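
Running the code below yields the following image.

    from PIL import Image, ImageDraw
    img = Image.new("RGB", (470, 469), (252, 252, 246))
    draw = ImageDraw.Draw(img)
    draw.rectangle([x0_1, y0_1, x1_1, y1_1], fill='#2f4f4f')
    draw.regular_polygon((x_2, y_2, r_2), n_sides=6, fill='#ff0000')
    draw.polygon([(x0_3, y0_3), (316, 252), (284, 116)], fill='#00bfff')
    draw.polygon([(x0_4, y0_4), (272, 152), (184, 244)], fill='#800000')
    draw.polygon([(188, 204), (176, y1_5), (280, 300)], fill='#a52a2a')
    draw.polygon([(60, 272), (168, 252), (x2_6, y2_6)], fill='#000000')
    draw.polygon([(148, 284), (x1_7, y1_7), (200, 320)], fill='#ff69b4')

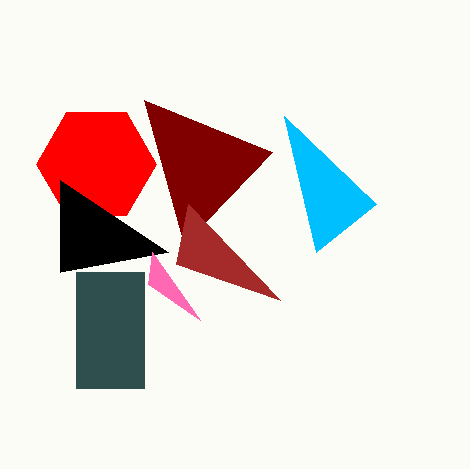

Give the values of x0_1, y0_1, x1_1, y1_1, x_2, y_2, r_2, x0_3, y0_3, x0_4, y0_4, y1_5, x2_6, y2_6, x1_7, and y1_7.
x0_1 = 76; y0_1 = 272; x1_1 = 144; y1_1 = 388; x_2 = 96; y_2 = 164; r_2 = 60; x0_3 = 376; y0_3 = 204; x0_4 = 144; y0_4 = 100; y1_5 = 264; x2_6 = 60; y2_6 = 180; x1_7 = 152; y1_7 = 252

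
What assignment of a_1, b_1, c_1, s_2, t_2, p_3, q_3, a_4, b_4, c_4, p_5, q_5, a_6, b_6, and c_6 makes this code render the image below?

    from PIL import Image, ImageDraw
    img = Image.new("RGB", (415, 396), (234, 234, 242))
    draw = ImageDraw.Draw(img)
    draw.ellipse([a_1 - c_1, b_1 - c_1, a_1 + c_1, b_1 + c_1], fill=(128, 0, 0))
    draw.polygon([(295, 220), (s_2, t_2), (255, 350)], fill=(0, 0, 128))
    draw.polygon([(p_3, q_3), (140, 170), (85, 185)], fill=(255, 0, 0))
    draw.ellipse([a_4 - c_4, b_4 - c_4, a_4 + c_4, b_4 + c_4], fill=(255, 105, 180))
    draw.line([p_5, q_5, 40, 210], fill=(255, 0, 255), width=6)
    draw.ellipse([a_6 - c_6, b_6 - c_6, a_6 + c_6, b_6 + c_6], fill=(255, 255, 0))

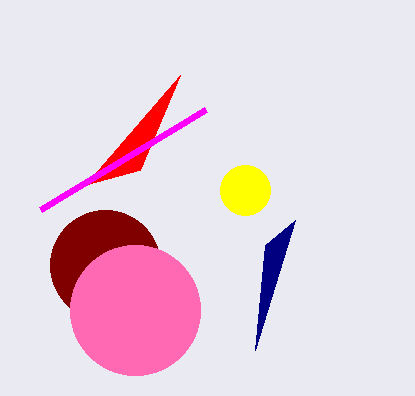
a_1 = 105
b_1 = 265
c_1 = 55
s_2 = 265
t_2 = 245
p_3 = 180
q_3 = 75
a_4 = 135
b_4 = 310
c_4 = 65
p_5 = 205
q_5 = 110
a_6 = 245
b_6 = 190
c_6 = 25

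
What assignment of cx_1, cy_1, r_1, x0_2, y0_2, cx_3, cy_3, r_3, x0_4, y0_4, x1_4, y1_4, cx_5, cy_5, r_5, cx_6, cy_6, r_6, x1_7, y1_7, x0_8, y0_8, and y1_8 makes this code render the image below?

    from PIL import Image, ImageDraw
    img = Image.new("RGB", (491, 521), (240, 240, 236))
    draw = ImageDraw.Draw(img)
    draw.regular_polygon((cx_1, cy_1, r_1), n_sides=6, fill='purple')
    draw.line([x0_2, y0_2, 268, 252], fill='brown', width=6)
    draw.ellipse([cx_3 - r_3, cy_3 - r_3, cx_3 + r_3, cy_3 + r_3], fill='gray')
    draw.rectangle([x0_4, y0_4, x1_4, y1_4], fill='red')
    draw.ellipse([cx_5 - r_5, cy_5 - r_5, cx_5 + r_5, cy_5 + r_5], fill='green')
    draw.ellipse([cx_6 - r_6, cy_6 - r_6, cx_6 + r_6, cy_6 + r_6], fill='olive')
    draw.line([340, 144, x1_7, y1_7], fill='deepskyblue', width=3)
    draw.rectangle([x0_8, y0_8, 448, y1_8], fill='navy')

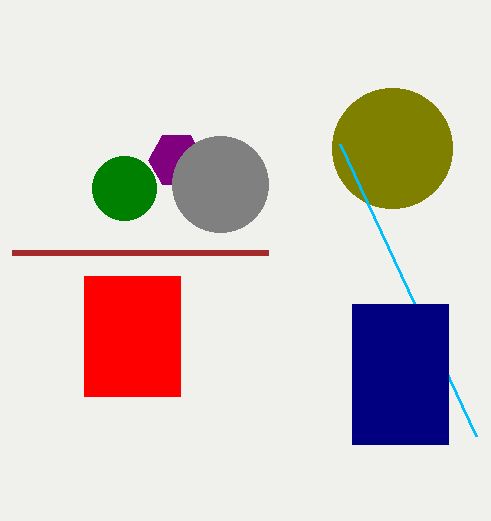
cx_1 = 176
cy_1 = 160
r_1 = 28
x0_2 = 12
y0_2 = 252
cx_3 = 220
cy_3 = 184
r_3 = 48
x0_4 = 84
y0_4 = 276
x1_4 = 180
y1_4 = 396
cx_5 = 124
cy_5 = 188
r_5 = 32
cx_6 = 392
cy_6 = 148
r_6 = 60
x1_7 = 476
y1_7 = 436
x0_8 = 352
y0_8 = 304
y1_8 = 444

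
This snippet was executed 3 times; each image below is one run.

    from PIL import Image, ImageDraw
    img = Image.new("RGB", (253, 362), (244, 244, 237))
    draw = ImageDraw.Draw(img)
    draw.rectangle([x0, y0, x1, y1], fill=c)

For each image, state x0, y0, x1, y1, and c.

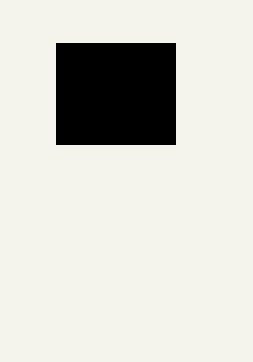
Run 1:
x0 = 56
y0 = 43
x1 = 175
y1 = 144
c = 'black'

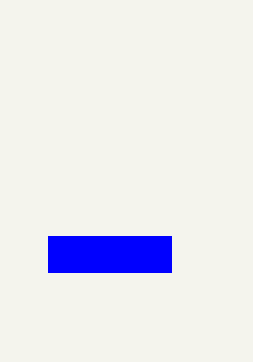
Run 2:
x0 = 48
y0 = 236
x1 = 171
y1 = 272
c = 'blue'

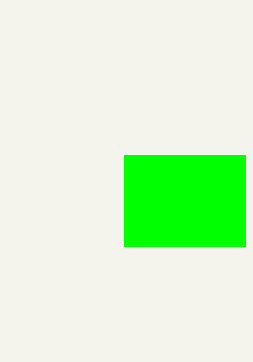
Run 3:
x0 = 124; y0 = 155; x1 = 245; y1 = 246; c = 'lime'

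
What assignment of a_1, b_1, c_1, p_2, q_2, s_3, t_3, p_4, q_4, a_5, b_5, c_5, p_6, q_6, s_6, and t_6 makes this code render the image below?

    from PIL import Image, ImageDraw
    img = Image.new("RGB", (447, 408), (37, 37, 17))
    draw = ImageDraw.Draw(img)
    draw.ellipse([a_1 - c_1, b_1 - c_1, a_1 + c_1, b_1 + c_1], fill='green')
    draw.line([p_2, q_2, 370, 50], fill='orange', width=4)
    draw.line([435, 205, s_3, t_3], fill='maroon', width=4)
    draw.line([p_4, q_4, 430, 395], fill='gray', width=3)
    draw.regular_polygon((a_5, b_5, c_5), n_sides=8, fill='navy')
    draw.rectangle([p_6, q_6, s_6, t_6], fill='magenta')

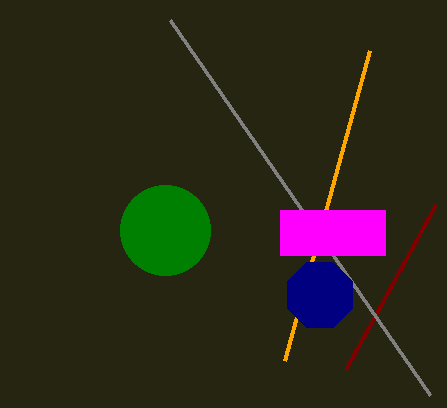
a_1 = 165; b_1 = 230; c_1 = 45; p_2 = 285; q_2 = 360; s_3 = 345; t_3 = 370; p_4 = 170; q_4 = 20; a_5 = 320; b_5 = 295; c_5 = 35; p_6 = 280; q_6 = 210; s_6 = 385; t_6 = 255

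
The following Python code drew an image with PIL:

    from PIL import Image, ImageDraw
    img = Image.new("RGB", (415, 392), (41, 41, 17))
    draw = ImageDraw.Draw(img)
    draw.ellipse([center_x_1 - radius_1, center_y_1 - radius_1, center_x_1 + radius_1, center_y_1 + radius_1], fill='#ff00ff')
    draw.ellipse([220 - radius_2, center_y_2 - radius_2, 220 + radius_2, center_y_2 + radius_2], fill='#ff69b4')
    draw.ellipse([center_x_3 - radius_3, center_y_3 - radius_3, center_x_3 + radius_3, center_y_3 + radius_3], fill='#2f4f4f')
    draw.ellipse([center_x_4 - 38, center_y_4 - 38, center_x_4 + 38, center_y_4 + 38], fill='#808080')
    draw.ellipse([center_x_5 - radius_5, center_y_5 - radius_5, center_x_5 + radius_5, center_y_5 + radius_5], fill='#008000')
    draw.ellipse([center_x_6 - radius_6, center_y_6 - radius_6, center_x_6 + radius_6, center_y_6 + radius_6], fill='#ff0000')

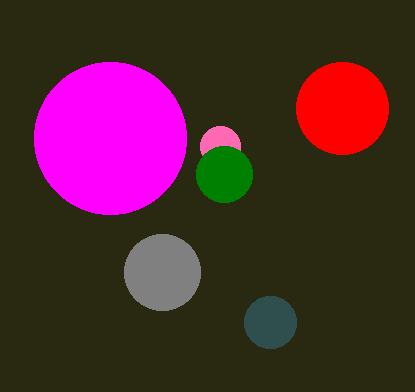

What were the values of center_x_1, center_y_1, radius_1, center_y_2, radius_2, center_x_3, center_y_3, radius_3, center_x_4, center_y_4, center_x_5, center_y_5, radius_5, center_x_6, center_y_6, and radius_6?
center_x_1 = 110; center_y_1 = 138; radius_1 = 76; center_y_2 = 146; radius_2 = 20; center_x_3 = 270; center_y_3 = 322; radius_3 = 26; center_x_4 = 162; center_y_4 = 272; center_x_5 = 224; center_y_5 = 174; radius_5 = 28; center_x_6 = 342; center_y_6 = 108; radius_6 = 46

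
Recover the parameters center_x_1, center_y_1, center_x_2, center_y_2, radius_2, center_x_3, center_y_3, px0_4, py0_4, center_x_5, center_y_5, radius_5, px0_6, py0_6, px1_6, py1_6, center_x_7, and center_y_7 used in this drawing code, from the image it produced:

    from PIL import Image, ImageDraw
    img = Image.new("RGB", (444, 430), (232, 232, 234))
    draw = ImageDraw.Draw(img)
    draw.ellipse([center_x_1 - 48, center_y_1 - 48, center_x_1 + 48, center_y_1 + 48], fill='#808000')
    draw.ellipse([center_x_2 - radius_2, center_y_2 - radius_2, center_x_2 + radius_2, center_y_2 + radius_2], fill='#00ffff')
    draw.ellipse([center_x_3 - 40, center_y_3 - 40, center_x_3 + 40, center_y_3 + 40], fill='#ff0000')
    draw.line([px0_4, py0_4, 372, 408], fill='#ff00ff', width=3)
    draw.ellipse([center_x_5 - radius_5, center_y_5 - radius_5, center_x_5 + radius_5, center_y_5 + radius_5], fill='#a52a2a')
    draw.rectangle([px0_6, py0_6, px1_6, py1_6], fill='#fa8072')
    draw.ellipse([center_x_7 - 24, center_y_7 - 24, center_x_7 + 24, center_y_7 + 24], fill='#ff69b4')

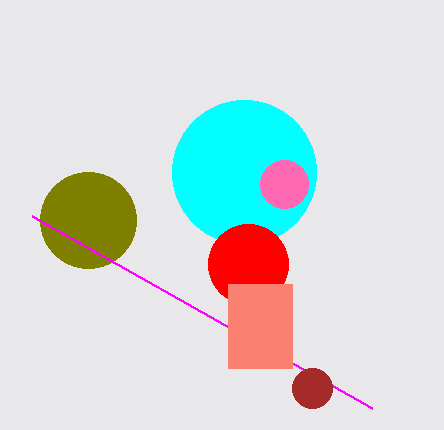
center_x_1 = 88; center_y_1 = 220; center_x_2 = 244; center_y_2 = 172; radius_2 = 72; center_x_3 = 248; center_y_3 = 264; px0_4 = 32; py0_4 = 216; center_x_5 = 312; center_y_5 = 388; radius_5 = 20; px0_6 = 228; py0_6 = 284; px1_6 = 292; py1_6 = 368; center_x_7 = 284; center_y_7 = 184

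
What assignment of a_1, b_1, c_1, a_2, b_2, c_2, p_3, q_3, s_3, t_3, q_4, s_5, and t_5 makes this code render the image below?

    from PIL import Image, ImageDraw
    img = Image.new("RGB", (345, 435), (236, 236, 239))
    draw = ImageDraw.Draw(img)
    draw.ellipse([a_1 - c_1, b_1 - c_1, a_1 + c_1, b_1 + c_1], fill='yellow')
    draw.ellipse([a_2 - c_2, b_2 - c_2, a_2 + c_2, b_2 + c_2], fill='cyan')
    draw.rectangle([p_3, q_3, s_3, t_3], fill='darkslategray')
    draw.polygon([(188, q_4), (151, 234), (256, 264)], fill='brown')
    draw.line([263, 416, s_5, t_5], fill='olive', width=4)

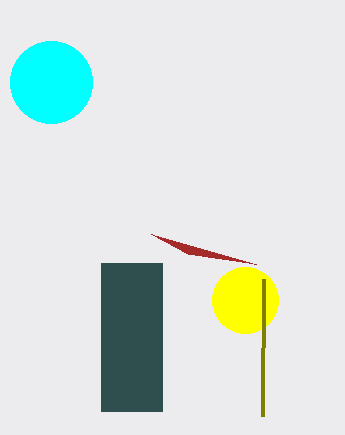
a_1 = 245, b_1 = 300, c_1 = 33, a_2 = 51, b_2 = 82, c_2 = 41, p_3 = 101, q_3 = 263, s_3 = 162, t_3 = 411, q_4 = 254, s_5 = 264, t_5 = 279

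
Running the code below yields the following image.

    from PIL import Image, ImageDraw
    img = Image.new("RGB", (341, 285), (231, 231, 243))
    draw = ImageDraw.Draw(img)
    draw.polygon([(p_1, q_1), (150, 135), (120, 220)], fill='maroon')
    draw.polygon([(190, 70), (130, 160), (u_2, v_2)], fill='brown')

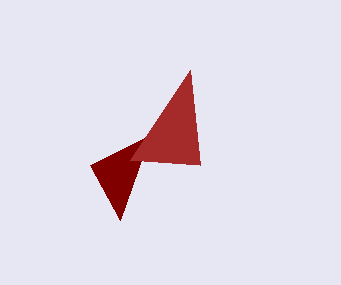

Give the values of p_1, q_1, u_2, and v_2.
p_1 = 90, q_1 = 165, u_2 = 200, v_2 = 165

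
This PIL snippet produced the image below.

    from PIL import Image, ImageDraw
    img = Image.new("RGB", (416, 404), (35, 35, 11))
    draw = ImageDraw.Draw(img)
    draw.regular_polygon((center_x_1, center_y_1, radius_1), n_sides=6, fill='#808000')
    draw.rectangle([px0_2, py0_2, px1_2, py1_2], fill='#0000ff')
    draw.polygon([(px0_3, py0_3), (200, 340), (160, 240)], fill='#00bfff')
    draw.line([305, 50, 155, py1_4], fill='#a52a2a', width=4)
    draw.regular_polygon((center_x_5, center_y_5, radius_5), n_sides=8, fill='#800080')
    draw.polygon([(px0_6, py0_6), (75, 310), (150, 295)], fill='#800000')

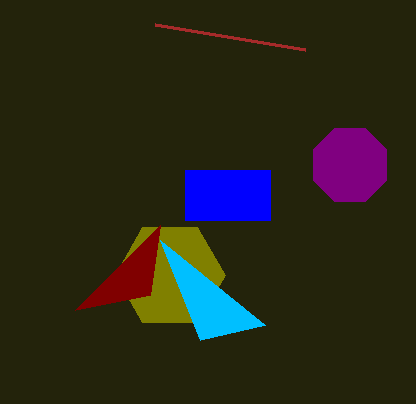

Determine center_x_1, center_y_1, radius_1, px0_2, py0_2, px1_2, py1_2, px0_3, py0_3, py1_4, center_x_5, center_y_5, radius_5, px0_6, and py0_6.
center_x_1 = 170
center_y_1 = 275
radius_1 = 55
px0_2 = 185
py0_2 = 170
px1_2 = 270
py1_2 = 220
px0_3 = 265
py0_3 = 325
py1_4 = 25
center_x_5 = 350
center_y_5 = 165
radius_5 = 40
px0_6 = 160
py0_6 = 225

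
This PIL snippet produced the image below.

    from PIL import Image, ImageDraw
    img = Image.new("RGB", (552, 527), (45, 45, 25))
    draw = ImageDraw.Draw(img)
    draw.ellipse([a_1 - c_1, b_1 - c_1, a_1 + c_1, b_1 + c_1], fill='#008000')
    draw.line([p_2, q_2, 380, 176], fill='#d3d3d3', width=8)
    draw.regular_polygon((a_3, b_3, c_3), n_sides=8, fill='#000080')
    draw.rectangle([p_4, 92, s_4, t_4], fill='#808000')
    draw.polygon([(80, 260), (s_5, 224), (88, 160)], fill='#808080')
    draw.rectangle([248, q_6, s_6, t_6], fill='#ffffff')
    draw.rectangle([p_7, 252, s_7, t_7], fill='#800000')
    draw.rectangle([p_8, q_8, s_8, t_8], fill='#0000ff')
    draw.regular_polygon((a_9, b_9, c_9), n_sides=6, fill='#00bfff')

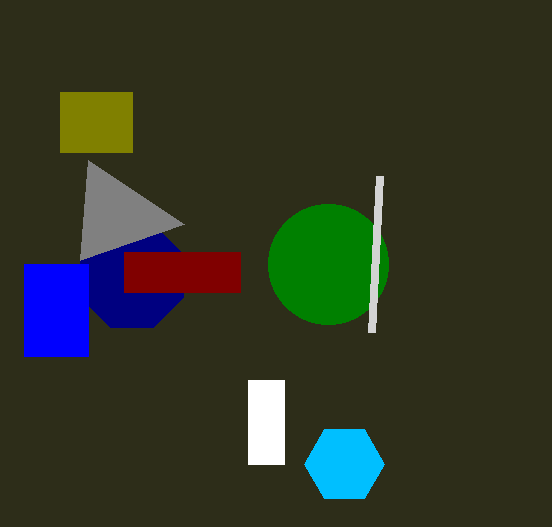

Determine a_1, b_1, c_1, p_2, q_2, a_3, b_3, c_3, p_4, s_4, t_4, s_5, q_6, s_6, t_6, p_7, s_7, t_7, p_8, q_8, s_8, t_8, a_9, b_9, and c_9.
a_1 = 328
b_1 = 264
c_1 = 60
p_2 = 372
q_2 = 332
a_3 = 132
b_3 = 276
c_3 = 56
p_4 = 60
s_4 = 132
t_4 = 152
s_5 = 184
q_6 = 380
s_6 = 284
t_6 = 464
p_7 = 124
s_7 = 240
t_7 = 292
p_8 = 24
q_8 = 264
s_8 = 88
t_8 = 356
a_9 = 344
b_9 = 464
c_9 = 40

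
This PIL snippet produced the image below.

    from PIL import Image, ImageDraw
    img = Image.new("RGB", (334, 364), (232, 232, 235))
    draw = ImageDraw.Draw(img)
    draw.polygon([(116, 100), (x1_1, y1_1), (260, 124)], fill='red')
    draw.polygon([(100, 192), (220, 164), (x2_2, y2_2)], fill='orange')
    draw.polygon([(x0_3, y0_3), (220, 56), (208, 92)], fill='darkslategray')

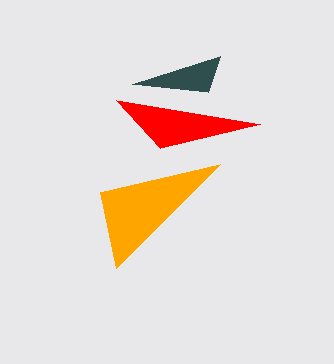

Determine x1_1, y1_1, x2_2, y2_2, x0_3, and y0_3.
x1_1 = 160; y1_1 = 148; x2_2 = 116; y2_2 = 268; x0_3 = 132; y0_3 = 84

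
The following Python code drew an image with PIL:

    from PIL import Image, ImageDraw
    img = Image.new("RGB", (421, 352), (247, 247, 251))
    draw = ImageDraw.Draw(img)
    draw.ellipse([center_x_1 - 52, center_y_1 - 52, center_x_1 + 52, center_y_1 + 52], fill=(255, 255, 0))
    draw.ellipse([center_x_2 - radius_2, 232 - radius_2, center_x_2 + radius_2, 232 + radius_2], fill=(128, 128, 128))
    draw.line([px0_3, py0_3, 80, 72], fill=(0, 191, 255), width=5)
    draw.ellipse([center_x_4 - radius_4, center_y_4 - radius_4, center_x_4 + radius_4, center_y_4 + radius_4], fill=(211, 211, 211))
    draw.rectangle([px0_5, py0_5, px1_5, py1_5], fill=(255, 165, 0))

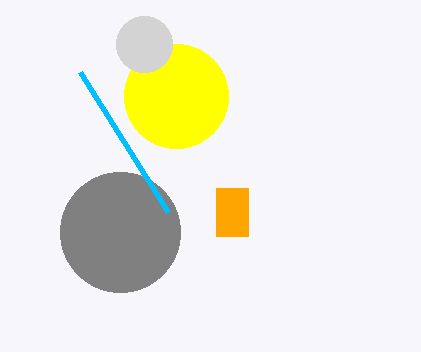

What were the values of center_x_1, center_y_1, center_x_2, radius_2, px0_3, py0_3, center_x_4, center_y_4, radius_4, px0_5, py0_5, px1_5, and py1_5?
center_x_1 = 176, center_y_1 = 96, center_x_2 = 120, radius_2 = 60, px0_3 = 168, py0_3 = 212, center_x_4 = 144, center_y_4 = 44, radius_4 = 28, px0_5 = 216, py0_5 = 188, px1_5 = 248, py1_5 = 236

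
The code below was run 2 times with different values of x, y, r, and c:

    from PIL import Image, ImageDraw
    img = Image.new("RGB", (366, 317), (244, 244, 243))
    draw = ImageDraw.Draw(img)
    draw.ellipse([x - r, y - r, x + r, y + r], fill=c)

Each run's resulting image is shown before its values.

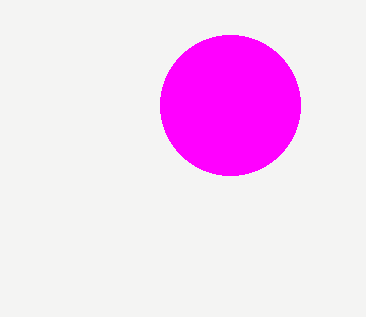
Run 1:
x = 230
y = 105
r = 70
c = 'magenta'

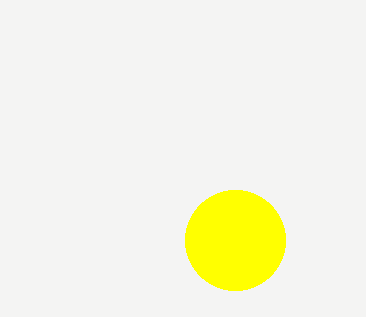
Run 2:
x = 235
y = 240
r = 50
c = 'yellow'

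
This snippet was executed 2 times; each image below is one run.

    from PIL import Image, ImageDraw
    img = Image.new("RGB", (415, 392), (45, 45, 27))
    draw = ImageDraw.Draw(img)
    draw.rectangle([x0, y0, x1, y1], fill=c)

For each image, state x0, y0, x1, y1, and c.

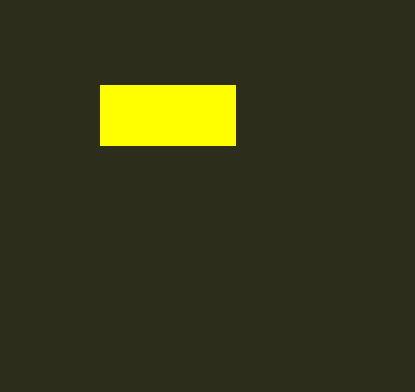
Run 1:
x0 = 100
y0 = 85
x1 = 235
y1 = 145
c = 'yellow'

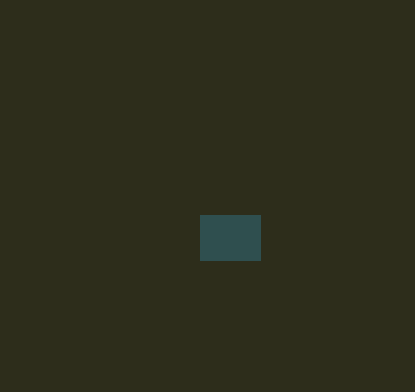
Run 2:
x0 = 200
y0 = 215
x1 = 260
y1 = 260
c = 'darkslategray'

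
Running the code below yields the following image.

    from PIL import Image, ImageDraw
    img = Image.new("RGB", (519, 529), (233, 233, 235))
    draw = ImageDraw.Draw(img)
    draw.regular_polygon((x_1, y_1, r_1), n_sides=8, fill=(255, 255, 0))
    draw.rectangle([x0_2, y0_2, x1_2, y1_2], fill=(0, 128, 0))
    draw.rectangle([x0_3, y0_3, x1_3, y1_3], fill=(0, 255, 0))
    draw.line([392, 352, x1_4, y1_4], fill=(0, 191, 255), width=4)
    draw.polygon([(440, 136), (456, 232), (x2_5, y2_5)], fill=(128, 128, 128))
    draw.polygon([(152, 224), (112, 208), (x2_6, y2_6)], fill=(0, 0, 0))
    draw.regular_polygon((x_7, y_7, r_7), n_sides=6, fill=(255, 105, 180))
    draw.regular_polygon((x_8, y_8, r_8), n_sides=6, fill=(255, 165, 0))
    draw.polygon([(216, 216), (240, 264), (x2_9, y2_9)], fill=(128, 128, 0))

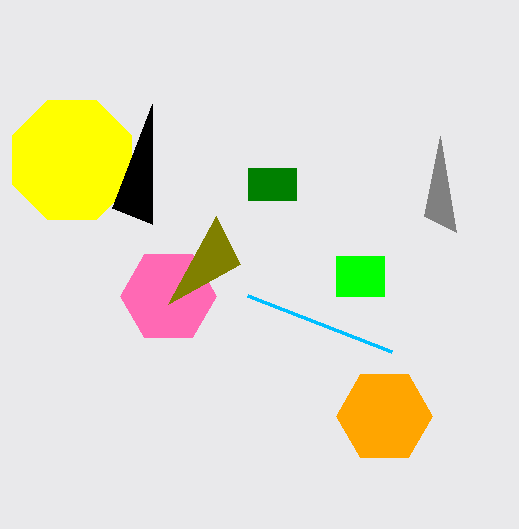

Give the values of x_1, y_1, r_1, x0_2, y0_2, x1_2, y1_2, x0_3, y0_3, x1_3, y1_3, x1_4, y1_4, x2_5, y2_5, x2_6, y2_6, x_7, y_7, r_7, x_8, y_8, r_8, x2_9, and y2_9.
x_1 = 72; y_1 = 160; r_1 = 64; x0_2 = 248; y0_2 = 168; x1_2 = 296; y1_2 = 200; x0_3 = 336; y0_3 = 256; x1_3 = 384; y1_3 = 296; x1_4 = 248; y1_4 = 296; x2_5 = 424; y2_5 = 216; x2_6 = 152; y2_6 = 104; x_7 = 168; y_7 = 296; r_7 = 48; x_8 = 384; y_8 = 416; r_8 = 48; x2_9 = 168; y2_9 = 304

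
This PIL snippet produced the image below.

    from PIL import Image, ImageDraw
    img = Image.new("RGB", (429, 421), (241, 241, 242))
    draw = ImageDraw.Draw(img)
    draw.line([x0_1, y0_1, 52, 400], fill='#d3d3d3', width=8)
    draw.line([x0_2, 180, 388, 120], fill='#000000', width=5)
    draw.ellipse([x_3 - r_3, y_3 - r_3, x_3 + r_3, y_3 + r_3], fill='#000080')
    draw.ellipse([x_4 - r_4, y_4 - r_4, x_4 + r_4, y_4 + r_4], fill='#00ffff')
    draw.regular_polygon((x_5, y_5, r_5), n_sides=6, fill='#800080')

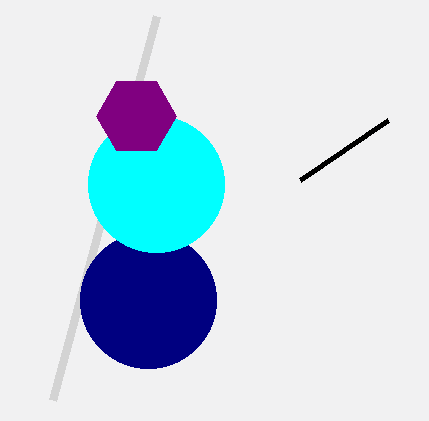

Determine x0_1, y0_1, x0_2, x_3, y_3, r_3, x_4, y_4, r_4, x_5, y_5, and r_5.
x0_1 = 156
y0_1 = 16
x0_2 = 300
x_3 = 148
y_3 = 300
r_3 = 68
x_4 = 156
y_4 = 184
r_4 = 68
x_5 = 136
y_5 = 116
r_5 = 40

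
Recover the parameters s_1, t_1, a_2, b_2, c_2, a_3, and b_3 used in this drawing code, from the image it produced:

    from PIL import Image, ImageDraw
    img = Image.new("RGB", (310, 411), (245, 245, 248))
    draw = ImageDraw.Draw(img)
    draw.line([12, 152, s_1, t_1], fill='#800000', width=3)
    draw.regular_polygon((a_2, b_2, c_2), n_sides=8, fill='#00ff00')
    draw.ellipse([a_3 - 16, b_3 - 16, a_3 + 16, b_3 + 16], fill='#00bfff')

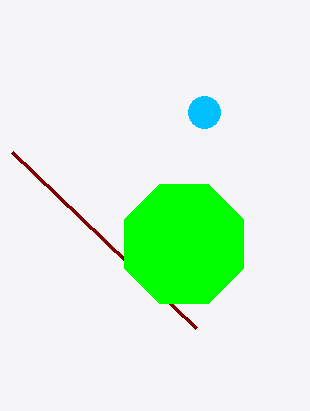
s_1 = 196, t_1 = 328, a_2 = 184, b_2 = 244, c_2 = 64, a_3 = 204, b_3 = 112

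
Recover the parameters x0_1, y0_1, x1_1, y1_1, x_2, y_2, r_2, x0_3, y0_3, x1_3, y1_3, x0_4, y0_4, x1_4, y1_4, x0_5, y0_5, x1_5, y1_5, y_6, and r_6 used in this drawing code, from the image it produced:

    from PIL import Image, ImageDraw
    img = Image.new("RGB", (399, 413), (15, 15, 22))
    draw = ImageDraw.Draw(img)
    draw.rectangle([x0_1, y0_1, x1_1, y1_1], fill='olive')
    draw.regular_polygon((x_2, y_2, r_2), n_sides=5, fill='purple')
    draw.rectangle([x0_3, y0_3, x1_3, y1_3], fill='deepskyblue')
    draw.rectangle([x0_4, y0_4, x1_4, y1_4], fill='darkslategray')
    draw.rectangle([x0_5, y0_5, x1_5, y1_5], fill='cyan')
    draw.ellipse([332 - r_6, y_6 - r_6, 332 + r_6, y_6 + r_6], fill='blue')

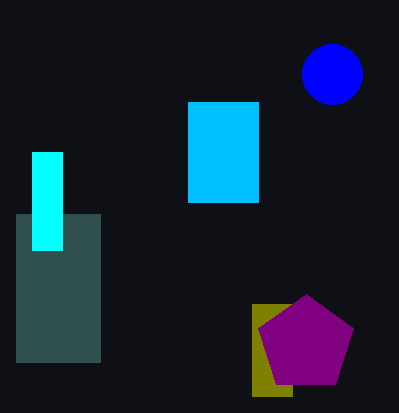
x0_1 = 252; y0_1 = 304; x1_1 = 292; y1_1 = 396; x_2 = 306; y_2 = 344; r_2 = 50; x0_3 = 188; y0_3 = 102; x1_3 = 258; y1_3 = 202; x0_4 = 16; y0_4 = 214; x1_4 = 100; y1_4 = 362; x0_5 = 32; y0_5 = 152; x1_5 = 62; y1_5 = 250; y_6 = 74; r_6 = 30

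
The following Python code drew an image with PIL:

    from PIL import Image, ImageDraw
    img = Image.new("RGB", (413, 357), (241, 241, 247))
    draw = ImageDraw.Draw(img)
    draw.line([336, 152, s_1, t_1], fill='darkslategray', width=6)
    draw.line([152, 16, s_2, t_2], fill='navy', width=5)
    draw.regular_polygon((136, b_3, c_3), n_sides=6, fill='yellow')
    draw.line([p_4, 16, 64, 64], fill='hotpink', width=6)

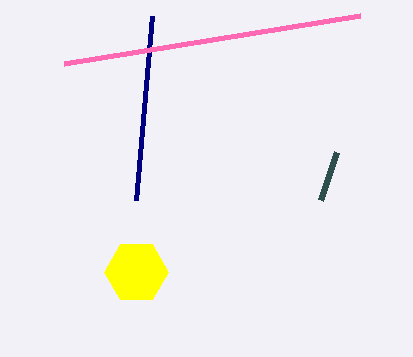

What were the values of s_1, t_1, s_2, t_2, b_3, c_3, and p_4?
s_1 = 320
t_1 = 200
s_2 = 136
t_2 = 200
b_3 = 272
c_3 = 32
p_4 = 360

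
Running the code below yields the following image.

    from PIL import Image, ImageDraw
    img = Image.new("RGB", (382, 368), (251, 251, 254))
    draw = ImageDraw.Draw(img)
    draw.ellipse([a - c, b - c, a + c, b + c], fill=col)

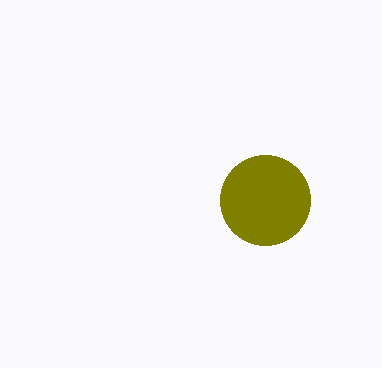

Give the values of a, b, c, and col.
a = 265; b = 200; c = 45; col = 'olive'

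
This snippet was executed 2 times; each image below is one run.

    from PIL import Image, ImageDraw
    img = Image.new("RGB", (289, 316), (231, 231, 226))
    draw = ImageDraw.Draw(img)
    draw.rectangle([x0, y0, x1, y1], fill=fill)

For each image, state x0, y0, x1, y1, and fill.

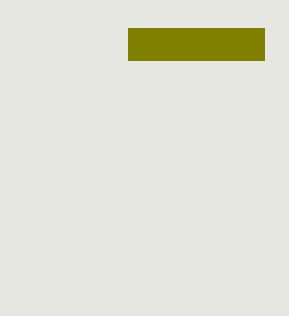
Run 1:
x0 = 128
y0 = 28
x1 = 264
y1 = 60
fill = 'olive'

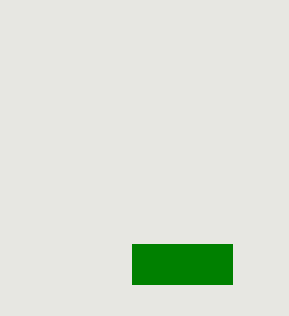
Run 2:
x0 = 132; y0 = 244; x1 = 232; y1 = 284; fill = 'green'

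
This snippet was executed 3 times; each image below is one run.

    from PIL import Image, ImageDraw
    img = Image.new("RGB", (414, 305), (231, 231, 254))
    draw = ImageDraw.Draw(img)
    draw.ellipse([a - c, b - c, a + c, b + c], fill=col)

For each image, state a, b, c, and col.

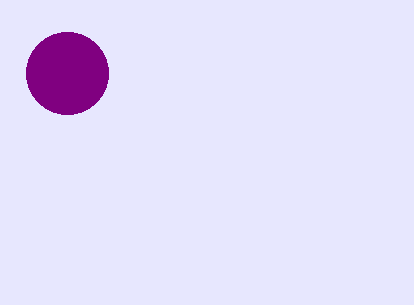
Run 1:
a = 67; b = 73; c = 41; col = 'purple'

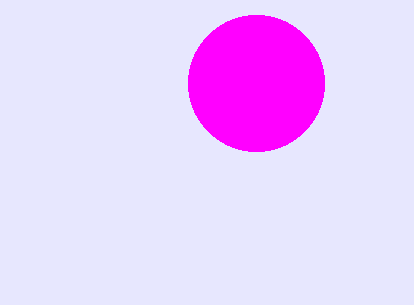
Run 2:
a = 256; b = 83; c = 68; col = 'magenta'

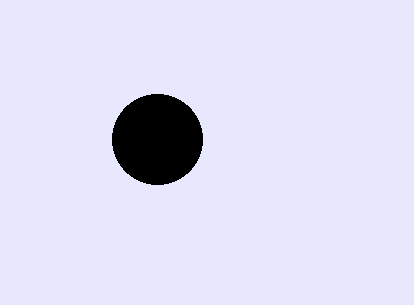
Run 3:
a = 157
b = 139
c = 45
col = 'black'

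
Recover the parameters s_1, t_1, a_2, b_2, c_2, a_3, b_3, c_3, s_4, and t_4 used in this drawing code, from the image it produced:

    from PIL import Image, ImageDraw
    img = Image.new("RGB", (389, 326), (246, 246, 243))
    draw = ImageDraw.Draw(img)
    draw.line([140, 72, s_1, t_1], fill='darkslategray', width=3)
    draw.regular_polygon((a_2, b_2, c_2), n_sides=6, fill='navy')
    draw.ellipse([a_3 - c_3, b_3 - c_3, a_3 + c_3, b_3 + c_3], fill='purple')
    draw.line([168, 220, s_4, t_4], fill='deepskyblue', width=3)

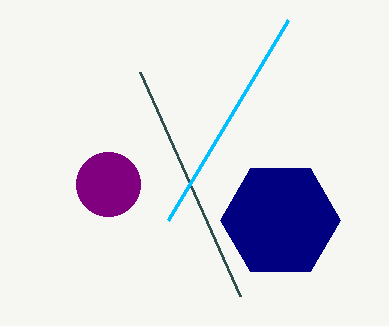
s_1 = 240; t_1 = 296; a_2 = 280; b_2 = 220; c_2 = 60; a_3 = 108; b_3 = 184; c_3 = 32; s_4 = 288; t_4 = 20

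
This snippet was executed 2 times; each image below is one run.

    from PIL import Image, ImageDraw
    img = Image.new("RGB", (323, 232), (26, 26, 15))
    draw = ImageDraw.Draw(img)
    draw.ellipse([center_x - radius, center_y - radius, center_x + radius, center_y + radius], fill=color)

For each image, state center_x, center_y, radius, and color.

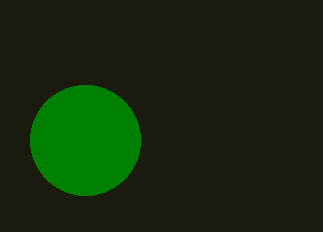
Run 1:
center_x = 85
center_y = 140
radius = 55
color = 'green'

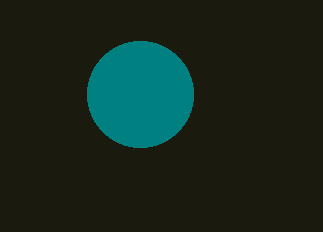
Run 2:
center_x = 140
center_y = 94
radius = 53
color = 'teal'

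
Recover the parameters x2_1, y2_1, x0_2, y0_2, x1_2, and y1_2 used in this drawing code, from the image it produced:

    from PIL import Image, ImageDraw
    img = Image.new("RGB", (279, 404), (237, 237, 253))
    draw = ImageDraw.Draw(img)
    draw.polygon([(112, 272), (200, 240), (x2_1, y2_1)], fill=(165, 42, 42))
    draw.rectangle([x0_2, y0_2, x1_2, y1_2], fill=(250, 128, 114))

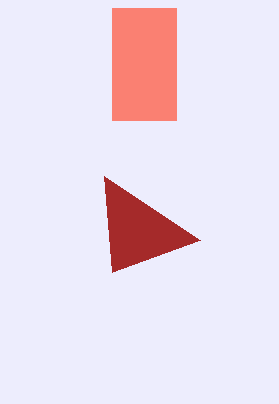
x2_1 = 104; y2_1 = 176; x0_2 = 112; y0_2 = 8; x1_2 = 176; y1_2 = 120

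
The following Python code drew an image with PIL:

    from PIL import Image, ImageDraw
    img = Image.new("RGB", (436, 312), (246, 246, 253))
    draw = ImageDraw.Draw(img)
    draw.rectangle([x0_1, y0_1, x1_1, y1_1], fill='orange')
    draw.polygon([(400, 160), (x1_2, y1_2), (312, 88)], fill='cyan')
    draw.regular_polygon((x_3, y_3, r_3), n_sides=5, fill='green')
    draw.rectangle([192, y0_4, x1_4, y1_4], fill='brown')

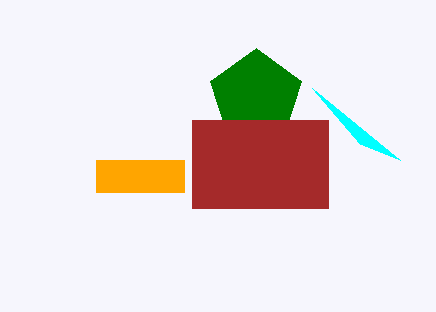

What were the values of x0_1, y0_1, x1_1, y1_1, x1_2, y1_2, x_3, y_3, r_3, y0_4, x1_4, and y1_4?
x0_1 = 96, y0_1 = 160, x1_1 = 184, y1_1 = 192, x1_2 = 360, y1_2 = 144, x_3 = 256, y_3 = 96, r_3 = 48, y0_4 = 120, x1_4 = 328, y1_4 = 208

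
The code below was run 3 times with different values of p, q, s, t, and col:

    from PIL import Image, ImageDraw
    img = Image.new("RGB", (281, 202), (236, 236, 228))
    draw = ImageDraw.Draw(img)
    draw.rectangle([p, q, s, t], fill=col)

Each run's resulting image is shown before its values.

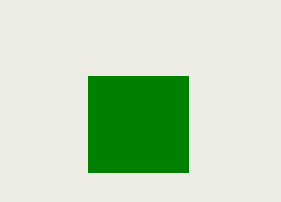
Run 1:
p = 88; q = 76; s = 188; t = 172; col = 'green'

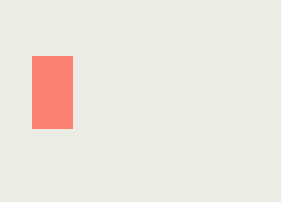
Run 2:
p = 32
q = 56
s = 72
t = 128
col = 'salmon'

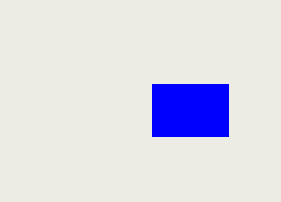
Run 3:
p = 152; q = 84; s = 228; t = 136; col = 'blue'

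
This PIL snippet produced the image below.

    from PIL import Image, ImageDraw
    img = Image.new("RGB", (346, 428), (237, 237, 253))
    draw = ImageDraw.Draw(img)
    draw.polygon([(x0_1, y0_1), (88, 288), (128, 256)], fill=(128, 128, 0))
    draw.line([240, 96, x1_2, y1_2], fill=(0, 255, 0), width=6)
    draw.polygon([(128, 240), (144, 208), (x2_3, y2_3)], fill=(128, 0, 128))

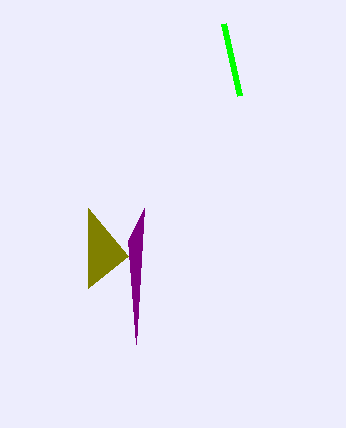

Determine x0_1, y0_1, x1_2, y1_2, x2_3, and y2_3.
x0_1 = 88, y0_1 = 208, x1_2 = 224, y1_2 = 24, x2_3 = 136, y2_3 = 344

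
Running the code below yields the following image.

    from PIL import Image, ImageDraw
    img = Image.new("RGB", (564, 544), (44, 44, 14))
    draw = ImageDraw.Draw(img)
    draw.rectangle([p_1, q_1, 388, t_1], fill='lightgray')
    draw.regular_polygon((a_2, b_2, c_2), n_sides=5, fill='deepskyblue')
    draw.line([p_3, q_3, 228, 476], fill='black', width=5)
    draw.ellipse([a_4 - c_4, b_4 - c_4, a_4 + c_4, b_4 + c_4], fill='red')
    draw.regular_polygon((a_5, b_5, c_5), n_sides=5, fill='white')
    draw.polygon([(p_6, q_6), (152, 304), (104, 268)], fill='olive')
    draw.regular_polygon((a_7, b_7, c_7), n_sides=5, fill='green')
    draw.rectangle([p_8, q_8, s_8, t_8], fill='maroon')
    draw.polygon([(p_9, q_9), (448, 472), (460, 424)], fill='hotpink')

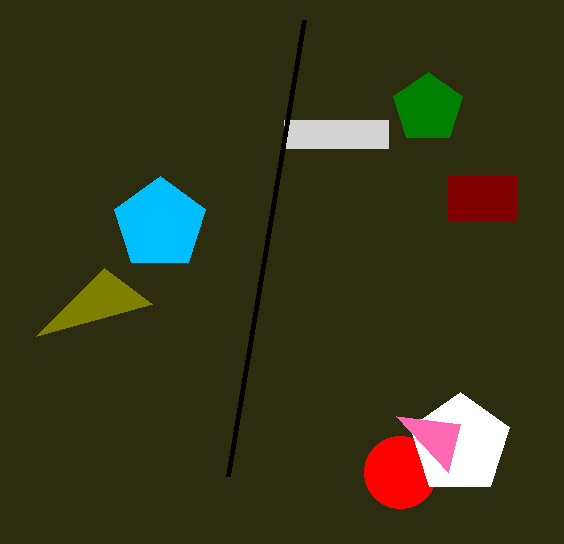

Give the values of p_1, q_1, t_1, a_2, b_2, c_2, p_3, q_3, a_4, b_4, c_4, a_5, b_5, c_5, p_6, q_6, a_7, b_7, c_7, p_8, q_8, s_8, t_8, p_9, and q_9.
p_1 = 284; q_1 = 120; t_1 = 148; a_2 = 160; b_2 = 224; c_2 = 48; p_3 = 304; q_3 = 20; a_4 = 400; b_4 = 472; c_4 = 36; a_5 = 460; b_5 = 444; c_5 = 52; p_6 = 36; q_6 = 336; a_7 = 428; b_7 = 108; c_7 = 36; p_8 = 448; q_8 = 176; s_8 = 516; t_8 = 220; p_9 = 396; q_9 = 416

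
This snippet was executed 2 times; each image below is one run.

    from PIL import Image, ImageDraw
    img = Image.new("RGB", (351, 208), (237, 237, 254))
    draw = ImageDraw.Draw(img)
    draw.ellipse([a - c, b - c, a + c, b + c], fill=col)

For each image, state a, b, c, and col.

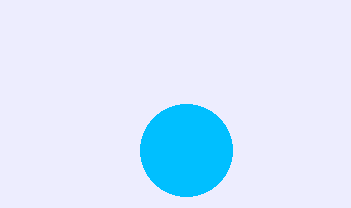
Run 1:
a = 186
b = 150
c = 46
col = 'deepskyblue'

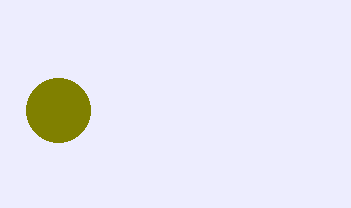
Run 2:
a = 58
b = 110
c = 32
col = 'olive'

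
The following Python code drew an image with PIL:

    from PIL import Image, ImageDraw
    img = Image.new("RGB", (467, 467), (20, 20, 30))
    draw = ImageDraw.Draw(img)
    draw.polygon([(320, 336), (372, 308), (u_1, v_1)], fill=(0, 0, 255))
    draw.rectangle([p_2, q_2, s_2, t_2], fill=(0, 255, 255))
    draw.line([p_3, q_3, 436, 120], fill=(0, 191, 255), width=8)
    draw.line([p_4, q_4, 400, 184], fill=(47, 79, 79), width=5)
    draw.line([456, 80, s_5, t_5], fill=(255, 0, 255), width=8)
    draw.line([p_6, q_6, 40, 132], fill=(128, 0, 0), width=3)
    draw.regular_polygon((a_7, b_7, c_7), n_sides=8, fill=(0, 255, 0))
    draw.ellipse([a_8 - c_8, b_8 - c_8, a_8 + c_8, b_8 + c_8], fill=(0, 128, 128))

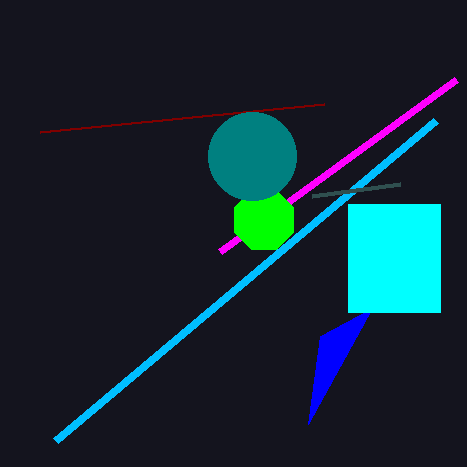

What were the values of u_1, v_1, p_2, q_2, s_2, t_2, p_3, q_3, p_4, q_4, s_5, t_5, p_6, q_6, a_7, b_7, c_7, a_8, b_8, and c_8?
u_1 = 308; v_1 = 424; p_2 = 348; q_2 = 204; s_2 = 440; t_2 = 312; p_3 = 56; q_3 = 440; p_4 = 312; q_4 = 196; s_5 = 220; t_5 = 252; p_6 = 324; q_6 = 104; a_7 = 264; b_7 = 220; c_7 = 32; a_8 = 252; b_8 = 156; c_8 = 44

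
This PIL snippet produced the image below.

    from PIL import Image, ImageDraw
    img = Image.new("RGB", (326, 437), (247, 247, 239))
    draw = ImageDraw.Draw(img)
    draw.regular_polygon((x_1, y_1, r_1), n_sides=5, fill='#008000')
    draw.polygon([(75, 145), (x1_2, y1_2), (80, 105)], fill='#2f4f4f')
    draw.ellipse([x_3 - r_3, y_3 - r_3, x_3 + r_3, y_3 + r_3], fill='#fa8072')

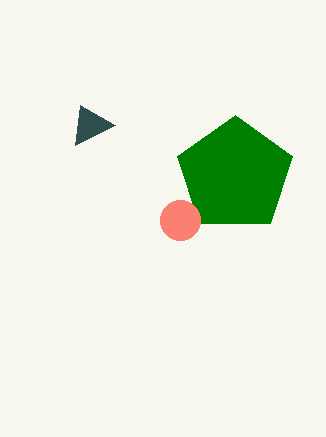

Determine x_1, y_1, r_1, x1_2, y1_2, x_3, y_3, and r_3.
x_1 = 235
y_1 = 175
r_1 = 60
x1_2 = 115
y1_2 = 125
x_3 = 180
y_3 = 220
r_3 = 20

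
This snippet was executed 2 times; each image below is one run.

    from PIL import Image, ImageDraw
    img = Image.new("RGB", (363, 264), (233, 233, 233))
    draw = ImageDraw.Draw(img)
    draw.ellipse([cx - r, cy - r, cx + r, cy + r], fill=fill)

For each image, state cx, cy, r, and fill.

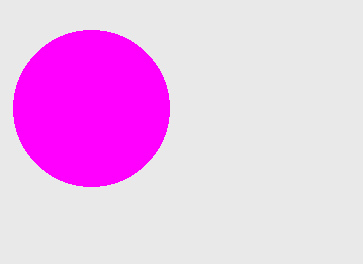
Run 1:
cx = 91
cy = 108
r = 78
fill = 'magenta'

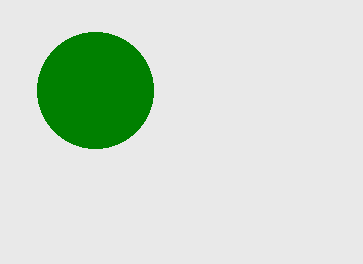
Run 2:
cx = 95, cy = 90, r = 58, fill = 'green'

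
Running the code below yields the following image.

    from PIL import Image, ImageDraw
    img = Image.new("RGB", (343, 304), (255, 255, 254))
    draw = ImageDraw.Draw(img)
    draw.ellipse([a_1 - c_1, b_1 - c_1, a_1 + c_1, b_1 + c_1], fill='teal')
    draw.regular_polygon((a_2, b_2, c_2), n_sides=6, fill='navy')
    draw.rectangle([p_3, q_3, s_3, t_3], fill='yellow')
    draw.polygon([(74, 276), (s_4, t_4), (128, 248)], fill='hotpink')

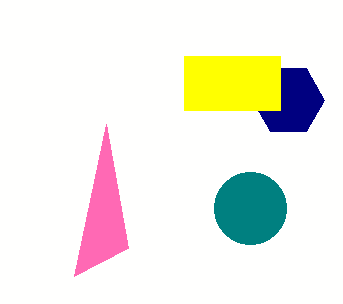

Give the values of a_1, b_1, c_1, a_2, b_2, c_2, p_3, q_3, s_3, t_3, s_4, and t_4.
a_1 = 250; b_1 = 208; c_1 = 36; a_2 = 288; b_2 = 100; c_2 = 36; p_3 = 184; q_3 = 56; s_3 = 280; t_3 = 110; s_4 = 106; t_4 = 124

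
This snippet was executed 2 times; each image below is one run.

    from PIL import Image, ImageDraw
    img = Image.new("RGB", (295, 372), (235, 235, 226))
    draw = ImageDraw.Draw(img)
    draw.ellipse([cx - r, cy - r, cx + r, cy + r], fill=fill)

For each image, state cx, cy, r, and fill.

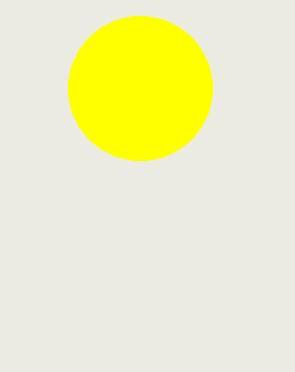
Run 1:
cx = 140; cy = 88; r = 72; fill = 'yellow'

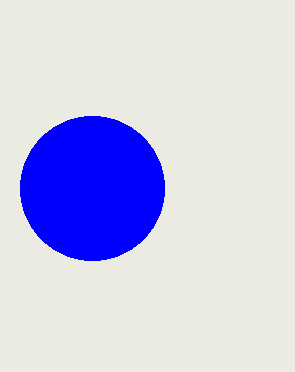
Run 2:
cx = 92; cy = 188; r = 72; fill = 'blue'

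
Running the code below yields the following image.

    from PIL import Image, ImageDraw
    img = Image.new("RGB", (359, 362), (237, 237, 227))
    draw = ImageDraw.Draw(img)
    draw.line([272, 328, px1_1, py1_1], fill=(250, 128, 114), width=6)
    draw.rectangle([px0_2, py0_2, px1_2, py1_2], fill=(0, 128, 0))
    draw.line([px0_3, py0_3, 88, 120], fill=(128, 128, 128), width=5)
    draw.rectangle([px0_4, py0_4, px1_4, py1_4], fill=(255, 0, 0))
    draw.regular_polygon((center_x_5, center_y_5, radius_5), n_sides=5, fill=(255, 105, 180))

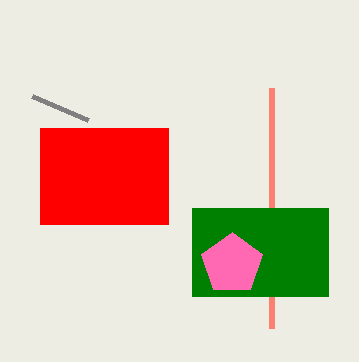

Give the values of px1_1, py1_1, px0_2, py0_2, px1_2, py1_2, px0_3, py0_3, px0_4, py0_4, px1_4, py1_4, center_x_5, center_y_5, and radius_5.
px1_1 = 272; py1_1 = 88; px0_2 = 192; py0_2 = 208; px1_2 = 328; py1_2 = 296; px0_3 = 32; py0_3 = 96; px0_4 = 40; py0_4 = 128; px1_4 = 168; py1_4 = 224; center_x_5 = 232; center_y_5 = 264; radius_5 = 32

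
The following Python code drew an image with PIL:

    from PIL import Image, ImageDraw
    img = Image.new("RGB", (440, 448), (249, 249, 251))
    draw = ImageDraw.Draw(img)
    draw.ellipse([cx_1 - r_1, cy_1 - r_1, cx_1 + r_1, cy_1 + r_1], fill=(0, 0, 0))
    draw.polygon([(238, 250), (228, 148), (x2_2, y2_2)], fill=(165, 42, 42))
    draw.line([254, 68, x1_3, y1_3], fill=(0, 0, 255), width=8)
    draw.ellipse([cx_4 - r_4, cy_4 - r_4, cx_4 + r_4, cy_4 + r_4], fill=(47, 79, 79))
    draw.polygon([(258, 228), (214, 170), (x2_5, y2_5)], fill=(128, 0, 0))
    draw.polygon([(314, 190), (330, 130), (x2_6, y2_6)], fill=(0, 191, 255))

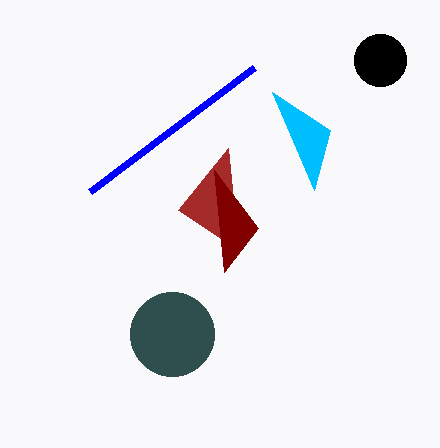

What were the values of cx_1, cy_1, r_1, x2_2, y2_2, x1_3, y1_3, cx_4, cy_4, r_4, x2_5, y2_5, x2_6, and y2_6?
cx_1 = 380, cy_1 = 60, r_1 = 26, x2_2 = 178, y2_2 = 210, x1_3 = 90, y1_3 = 192, cx_4 = 172, cy_4 = 334, r_4 = 42, x2_5 = 224, y2_5 = 272, x2_6 = 272, y2_6 = 92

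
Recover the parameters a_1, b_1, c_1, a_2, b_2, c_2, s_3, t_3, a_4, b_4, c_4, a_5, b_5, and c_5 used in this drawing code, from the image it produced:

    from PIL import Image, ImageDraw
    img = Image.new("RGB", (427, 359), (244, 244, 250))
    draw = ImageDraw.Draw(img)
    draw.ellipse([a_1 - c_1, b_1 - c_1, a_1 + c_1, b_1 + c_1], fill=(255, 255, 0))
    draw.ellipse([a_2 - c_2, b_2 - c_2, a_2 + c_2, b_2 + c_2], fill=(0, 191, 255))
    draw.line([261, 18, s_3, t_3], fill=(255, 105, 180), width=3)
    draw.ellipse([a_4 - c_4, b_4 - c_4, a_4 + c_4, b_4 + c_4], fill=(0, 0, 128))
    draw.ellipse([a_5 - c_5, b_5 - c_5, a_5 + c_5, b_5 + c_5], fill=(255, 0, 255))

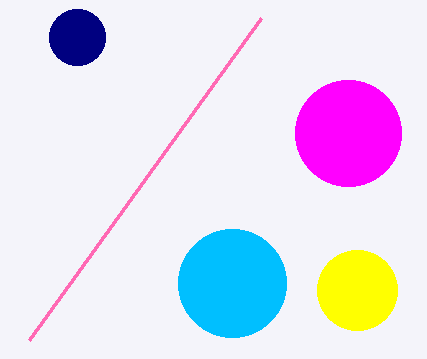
a_1 = 357; b_1 = 290; c_1 = 40; a_2 = 232; b_2 = 283; c_2 = 54; s_3 = 29; t_3 = 340; a_4 = 77; b_4 = 37; c_4 = 28; a_5 = 348; b_5 = 133; c_5 = 53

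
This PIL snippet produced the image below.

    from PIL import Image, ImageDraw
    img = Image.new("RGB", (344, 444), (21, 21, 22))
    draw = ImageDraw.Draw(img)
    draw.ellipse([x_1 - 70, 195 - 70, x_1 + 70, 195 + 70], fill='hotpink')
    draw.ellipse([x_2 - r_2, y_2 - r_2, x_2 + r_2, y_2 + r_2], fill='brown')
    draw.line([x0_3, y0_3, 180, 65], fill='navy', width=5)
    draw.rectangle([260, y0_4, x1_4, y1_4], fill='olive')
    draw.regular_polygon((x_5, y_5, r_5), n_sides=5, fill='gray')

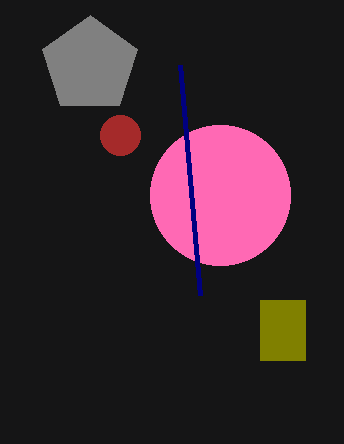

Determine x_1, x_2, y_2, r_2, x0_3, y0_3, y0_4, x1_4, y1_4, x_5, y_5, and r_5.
x_1 = 220; x_2 = 120; y_2 = 135; r_2 = 20; x0_3 = 200; y0_3 = 295; y0_4 = 300; x1_4 = 305; y1_4 = 360; x_5 = 90; y_5 = 65; r_5 = 50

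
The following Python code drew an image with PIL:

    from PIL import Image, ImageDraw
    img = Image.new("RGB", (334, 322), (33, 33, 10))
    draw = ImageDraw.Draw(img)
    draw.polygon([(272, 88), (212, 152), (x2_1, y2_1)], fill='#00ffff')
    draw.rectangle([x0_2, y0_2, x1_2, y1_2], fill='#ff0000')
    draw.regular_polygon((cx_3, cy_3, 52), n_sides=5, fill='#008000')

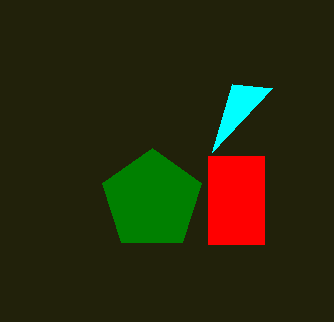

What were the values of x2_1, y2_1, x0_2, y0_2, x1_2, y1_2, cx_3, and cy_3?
x2_1 = 232; y2_1 = 84; x0_2 = 208; y0_2 = 156; x1_2 = 264; y1_2 = 244; cx_3 = 152; cy_3 = 200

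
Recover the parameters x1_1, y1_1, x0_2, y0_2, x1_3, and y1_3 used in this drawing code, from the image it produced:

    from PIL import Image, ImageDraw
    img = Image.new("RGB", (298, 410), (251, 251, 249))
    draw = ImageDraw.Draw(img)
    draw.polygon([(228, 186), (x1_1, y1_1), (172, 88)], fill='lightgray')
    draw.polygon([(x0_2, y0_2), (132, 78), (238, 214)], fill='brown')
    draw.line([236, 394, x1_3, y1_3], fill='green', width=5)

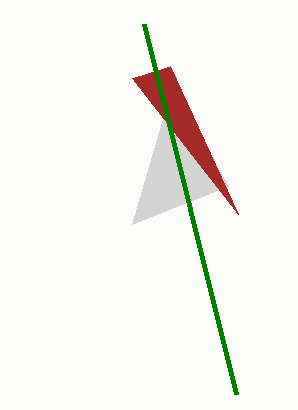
x1_1 = 132; y1_1 = 224; x0_2 = 170; y0_2 = 66; x1_3 = 144; y1_3 = 24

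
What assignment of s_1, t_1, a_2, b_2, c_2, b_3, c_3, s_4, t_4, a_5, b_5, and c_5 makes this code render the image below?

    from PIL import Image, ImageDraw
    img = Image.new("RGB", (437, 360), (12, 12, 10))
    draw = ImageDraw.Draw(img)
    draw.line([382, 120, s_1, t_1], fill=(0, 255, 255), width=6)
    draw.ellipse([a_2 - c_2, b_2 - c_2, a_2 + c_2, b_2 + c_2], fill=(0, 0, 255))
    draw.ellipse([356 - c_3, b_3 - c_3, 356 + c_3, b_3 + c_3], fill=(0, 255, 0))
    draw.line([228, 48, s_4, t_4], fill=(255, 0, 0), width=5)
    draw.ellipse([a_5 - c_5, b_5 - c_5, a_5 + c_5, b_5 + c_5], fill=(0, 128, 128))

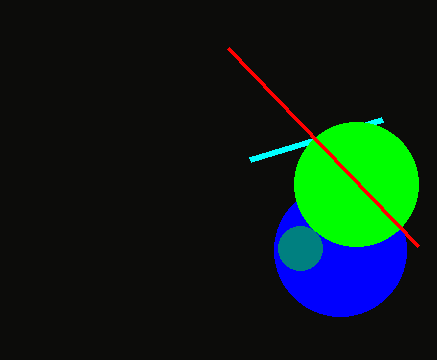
s_1 = 250; t_1 = 160; a_2 = 340; b_2 = 250; c_2 = 66; b_3 = 184; c_3 = 62; s_4 = 418; t_4 = 246; a_5 = 300; b_5 = 248; c_5 = 22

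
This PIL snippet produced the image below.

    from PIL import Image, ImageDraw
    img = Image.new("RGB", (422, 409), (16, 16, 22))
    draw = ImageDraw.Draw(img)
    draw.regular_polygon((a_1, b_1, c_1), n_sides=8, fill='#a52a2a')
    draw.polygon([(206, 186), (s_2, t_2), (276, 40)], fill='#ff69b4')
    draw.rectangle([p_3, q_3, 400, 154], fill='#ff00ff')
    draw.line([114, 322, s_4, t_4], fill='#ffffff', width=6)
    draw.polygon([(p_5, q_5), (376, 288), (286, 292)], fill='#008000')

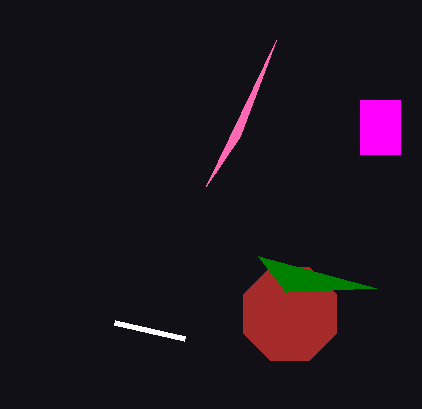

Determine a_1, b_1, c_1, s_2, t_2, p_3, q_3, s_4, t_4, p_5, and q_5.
a_1 = 290; b_1 = 314; c_1 = 50; s_2 = 240; t_2 = 136; p_3 = 360; q_3 = 100; s_4 = 184; t_4 = 338; p_5 = 258; q_5 = 256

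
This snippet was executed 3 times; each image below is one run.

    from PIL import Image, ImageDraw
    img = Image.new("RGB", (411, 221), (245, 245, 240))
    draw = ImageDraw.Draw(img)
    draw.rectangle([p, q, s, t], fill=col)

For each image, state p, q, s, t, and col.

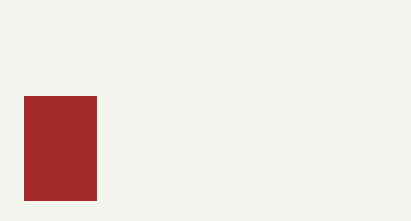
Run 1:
p = 24
q = 96
s = 96
t = 200
col = 'brown'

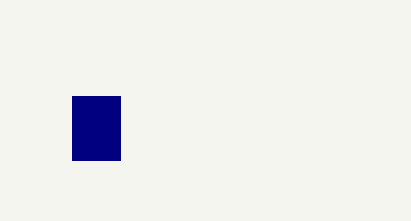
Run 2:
p = 72
q = 96
s = 120
t = 160
col = 'navy'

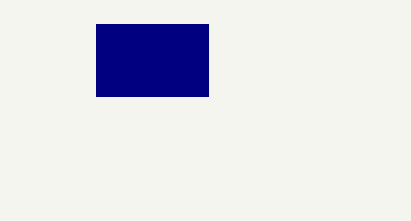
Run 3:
p = 96
q = 24
s = 208
t = 96
col = 'navy'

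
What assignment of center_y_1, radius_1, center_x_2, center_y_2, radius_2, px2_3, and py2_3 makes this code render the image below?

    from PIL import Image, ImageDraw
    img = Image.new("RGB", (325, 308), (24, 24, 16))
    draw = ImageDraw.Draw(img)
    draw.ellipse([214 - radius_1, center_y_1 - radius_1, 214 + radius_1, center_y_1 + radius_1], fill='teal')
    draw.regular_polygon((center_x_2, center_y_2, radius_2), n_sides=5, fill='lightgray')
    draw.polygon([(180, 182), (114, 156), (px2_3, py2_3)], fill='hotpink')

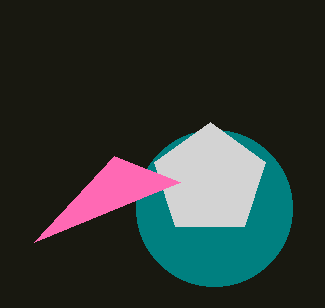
center_y_1 = 208, radius_1 = 78, center_x_2 = 210, center_y_2 = 180, radius_2 = 58, px2_3 = 34, py2_3 = 242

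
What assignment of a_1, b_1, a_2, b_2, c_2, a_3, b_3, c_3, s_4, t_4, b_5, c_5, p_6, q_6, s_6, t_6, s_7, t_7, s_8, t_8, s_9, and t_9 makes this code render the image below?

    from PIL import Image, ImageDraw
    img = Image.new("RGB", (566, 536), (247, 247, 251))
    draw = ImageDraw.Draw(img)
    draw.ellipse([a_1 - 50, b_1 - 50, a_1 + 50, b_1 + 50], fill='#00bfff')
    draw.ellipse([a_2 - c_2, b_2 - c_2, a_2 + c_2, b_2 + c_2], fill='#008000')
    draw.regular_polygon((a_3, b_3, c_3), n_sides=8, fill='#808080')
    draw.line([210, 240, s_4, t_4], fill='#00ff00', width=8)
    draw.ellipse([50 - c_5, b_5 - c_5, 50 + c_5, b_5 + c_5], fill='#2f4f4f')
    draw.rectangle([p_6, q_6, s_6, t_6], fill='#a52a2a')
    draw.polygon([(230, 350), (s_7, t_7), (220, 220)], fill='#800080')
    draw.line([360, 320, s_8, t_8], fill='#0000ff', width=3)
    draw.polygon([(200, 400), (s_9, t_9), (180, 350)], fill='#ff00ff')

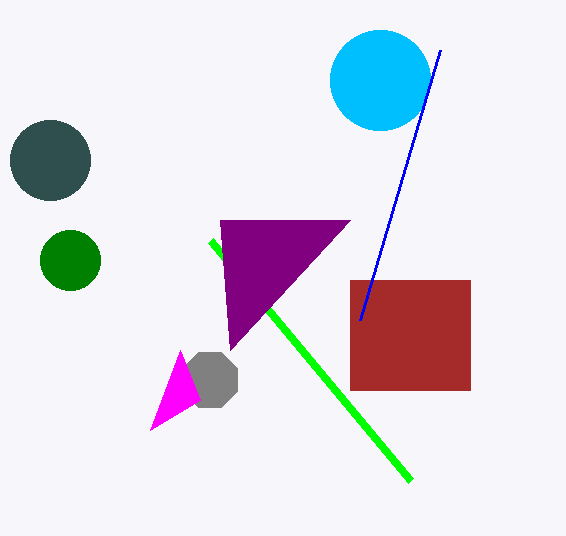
a_1 = 380, b_1 = 80, a_2 = 70, b_2 = 260, c_2 = 30, a_3 = 210, b_3 = 380, c_3 = 30, s_4 = 410, t_4 = 480, b_5 = 160, c_5 = 40, p_6 = 350, q_6 = 280, s_6 = 470, t_6 = 390, s_7 = 350, t_7 = 220, s_8 = 440, t_8 = 50, s_9 = 150, t_9 = 430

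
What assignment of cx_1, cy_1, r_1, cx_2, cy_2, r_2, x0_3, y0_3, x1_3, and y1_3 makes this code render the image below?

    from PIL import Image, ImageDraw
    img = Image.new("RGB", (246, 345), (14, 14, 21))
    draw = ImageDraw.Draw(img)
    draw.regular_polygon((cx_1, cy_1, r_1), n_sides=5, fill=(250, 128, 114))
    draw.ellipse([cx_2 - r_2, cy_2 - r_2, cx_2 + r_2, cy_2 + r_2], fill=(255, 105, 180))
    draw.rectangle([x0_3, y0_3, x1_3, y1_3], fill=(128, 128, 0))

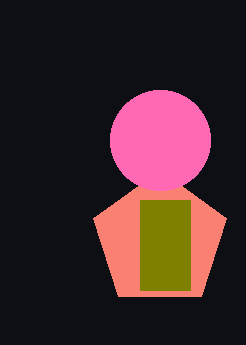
cx_1 = 160
cy_1 = 240
r_1 = 70
cx_2 = 160
cy_2 = 140
r_2 = 50
x0_3 = 140
y0_3 = 200
x1_3 = 190
y1_3 = 290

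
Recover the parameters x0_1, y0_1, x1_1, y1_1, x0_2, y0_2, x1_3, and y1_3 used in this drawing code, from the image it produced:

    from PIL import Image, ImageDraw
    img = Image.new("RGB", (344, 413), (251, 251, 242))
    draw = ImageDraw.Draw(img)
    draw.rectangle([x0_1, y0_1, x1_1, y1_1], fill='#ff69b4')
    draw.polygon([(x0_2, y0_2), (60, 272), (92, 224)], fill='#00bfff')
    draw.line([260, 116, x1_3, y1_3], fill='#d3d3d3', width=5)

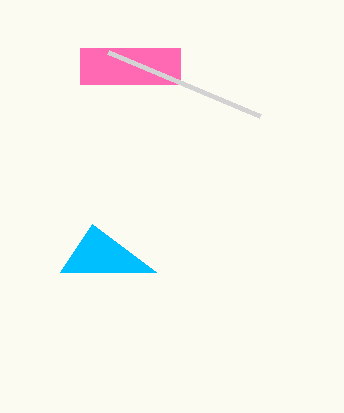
x0_1 = 80
y0_1 = 48
x1_1 = 180
y1_1 = 84
x0_2 = 156
y0_2 = 272
x1_3 = 108
y1_3 = 52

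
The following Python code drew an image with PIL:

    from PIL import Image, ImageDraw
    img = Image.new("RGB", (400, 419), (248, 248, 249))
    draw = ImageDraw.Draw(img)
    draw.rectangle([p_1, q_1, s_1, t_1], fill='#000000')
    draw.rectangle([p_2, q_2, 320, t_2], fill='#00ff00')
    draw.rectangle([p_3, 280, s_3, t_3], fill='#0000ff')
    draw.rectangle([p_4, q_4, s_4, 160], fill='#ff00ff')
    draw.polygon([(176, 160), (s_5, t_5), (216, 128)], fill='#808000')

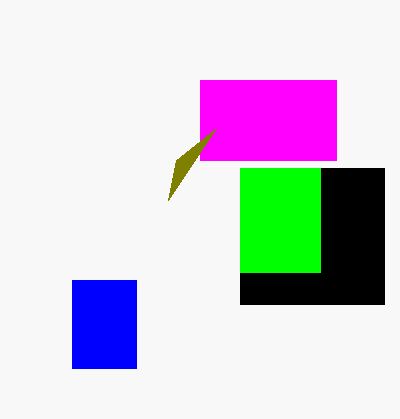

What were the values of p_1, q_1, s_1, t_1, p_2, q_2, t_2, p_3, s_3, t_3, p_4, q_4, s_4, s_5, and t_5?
p_1 = 240, q_1 = 168, s_1 = 384, t_1 = 304, p_2 = 240, q_2 = 168, t_2 = 272, p_3 = 72, s_3 = 136, t_3 = 368, p_4 = 200, q_4 = 80, s_4 = 336, s_5 = 168, t_5 = 200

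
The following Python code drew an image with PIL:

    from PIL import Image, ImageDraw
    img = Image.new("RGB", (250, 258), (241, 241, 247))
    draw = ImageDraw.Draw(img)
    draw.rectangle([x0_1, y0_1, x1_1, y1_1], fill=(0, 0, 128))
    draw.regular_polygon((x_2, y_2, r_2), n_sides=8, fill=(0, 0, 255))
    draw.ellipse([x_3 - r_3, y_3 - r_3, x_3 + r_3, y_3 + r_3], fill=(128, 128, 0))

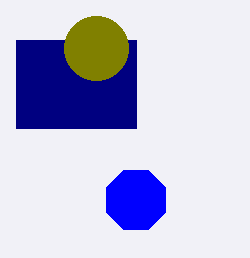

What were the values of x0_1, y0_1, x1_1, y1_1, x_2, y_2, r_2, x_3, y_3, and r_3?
x0_1 = 16; y0_1 = 40; x1_1 = 136; y1_1 = 128; x_2 = 136; y_2 = 200; r_2 = 32; x_3 = 96; y_3 = 48; r_3 = 32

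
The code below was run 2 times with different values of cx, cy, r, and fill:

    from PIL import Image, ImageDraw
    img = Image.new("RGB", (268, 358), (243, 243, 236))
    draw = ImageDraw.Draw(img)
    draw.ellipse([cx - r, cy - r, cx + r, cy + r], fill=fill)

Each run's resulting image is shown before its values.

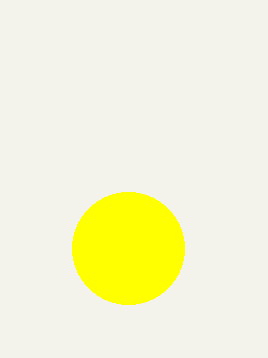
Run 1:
cx = 128; cy = 248; r = 56; fill = 'yellow'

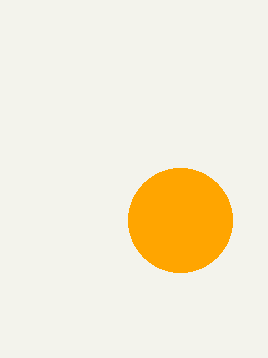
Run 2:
cx = 180; cy = 220; r = 52; fill = 'orange'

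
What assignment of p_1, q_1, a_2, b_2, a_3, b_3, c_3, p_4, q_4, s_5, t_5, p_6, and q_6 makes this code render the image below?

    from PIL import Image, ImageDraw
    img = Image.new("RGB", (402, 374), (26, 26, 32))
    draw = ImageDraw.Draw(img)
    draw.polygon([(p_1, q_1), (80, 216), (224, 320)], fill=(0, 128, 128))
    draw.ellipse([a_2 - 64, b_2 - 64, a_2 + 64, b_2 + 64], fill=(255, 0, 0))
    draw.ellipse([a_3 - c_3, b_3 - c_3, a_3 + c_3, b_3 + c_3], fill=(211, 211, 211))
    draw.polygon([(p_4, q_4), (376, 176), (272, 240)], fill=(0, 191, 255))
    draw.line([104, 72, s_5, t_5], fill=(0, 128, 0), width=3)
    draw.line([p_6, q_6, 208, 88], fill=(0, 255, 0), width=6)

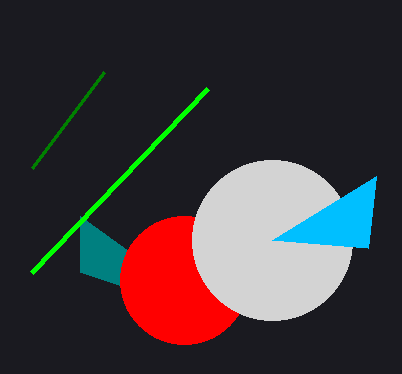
p_1 = 80, q_1 = 272, a_2 = 184, b_2 = 280, a_3 = 272, b_3 = 240, c_3 = 80, p_4 = 368, q_4 = 248, s_5 = 32, t_5 = 168, p_6 = 32, q_6 = 272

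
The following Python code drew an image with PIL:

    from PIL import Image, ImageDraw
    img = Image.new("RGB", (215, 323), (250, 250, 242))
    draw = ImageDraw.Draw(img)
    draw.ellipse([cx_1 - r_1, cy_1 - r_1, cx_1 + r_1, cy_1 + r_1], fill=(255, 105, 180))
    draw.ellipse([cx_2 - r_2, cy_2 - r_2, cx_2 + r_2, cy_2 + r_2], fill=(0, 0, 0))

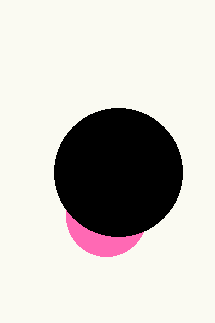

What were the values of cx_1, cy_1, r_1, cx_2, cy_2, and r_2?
cx_1 = 106, cy_1 = 216, r_1 = 40, cx_2 = 118, cy_2 = 172, r_2 = 64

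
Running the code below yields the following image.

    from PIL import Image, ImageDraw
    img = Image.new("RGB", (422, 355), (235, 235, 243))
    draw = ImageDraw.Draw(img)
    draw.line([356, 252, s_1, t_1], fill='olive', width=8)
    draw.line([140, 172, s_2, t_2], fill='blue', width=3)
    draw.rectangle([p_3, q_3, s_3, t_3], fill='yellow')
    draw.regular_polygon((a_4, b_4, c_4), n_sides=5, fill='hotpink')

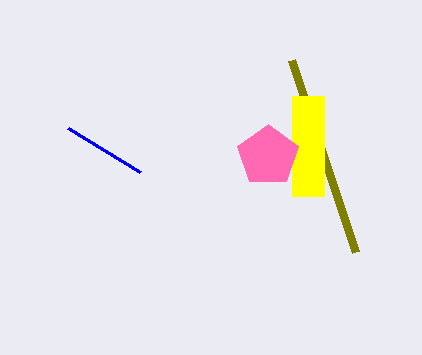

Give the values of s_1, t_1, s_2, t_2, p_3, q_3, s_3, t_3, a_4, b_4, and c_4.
s_1 = 292; t_1 = 60; s_2 = 68; t_2 = 128; p_3 = 292; q_3 = 96; s_3 = 324; t_3 = 196; a_4 = 268; b_4 = 156; c_4 = 32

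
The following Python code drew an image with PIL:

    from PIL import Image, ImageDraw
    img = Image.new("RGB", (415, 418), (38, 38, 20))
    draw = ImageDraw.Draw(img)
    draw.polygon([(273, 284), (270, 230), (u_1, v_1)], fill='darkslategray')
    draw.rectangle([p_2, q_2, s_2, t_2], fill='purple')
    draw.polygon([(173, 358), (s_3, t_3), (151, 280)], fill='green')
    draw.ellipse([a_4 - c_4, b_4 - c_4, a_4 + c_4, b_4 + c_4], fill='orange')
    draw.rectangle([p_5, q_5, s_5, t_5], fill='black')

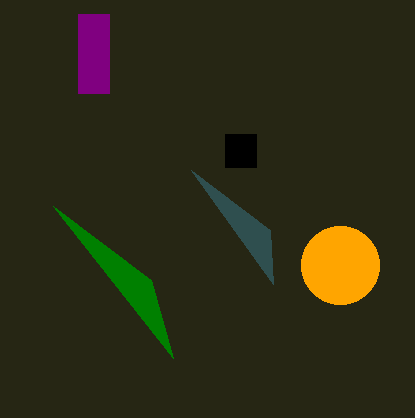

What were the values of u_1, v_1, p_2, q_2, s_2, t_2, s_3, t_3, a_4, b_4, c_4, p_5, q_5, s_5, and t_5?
u_1 = 191
v_1 = 170
p_2 = 78
q_2 = 14
s_2 = 109
t_2 = 93
s_3 = 53
t_3 = 206
a_4 = 340
b_4 = 265
c_4 = 39
p_5 = 225
q_5 = 134
s_5 = 256
t_5 = 167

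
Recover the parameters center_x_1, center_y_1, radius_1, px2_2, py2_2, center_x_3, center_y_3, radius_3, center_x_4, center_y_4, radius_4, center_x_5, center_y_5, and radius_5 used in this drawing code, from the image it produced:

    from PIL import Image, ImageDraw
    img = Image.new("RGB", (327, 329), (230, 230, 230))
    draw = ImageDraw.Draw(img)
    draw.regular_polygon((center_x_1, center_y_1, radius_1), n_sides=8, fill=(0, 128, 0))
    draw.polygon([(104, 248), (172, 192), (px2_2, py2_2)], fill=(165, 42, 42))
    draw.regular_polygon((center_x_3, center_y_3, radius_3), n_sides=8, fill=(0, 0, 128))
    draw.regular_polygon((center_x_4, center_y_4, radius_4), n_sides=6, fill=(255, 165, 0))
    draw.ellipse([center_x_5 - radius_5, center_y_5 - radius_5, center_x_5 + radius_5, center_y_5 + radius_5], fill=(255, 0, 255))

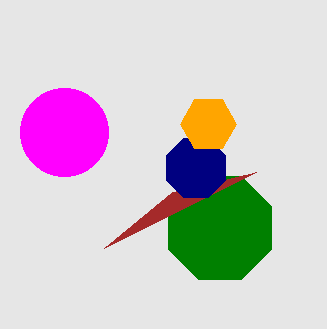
center_x_1 = 220
center_y_1 = 228
radius_1 = 56
px2_2 = 256
py2_2 = 172
center_x_3 = 196
center_y_3 = 168
radius_3 = 32
center_x_4 = 208
center_y_4 = 124
radius_4 = 28
center_x_5 = 64
center_y_5 = 132
radius_5 = 44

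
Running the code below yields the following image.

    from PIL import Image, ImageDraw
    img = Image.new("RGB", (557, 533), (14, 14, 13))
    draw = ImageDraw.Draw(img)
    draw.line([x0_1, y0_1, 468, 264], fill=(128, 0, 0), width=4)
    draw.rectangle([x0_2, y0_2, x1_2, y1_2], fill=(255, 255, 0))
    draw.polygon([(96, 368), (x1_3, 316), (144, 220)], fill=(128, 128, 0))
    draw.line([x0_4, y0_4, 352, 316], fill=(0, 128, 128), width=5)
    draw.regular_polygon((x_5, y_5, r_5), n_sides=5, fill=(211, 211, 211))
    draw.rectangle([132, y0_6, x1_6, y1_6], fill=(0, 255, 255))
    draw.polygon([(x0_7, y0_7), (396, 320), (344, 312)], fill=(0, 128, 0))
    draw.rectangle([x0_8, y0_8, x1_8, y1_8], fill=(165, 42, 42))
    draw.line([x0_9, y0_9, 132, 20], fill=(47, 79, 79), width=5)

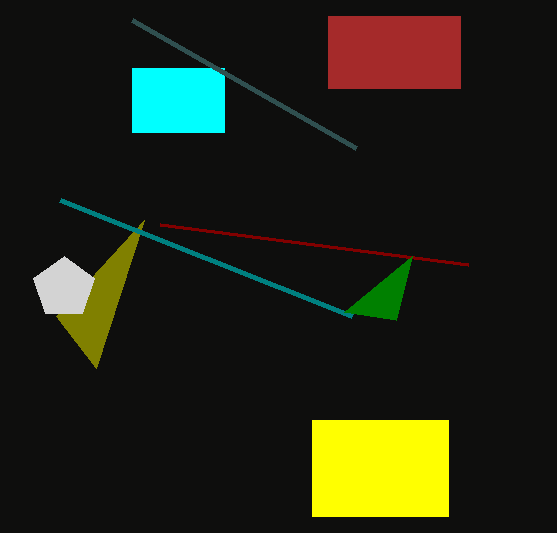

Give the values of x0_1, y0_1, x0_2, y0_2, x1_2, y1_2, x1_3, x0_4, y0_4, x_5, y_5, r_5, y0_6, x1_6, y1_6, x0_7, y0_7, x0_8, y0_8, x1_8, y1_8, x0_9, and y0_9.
x0_1 = 160; y0_1 = 224; x0_2 = 312; y0_2 = 420; x1_2 = 448; y1_2 = 516; x1_3 = 56; x0_4 = 60; y0_4 = 200; x_5 = 64; y_5 = 288; r_5 = 32; y0_6 = 68; x1_6 = 224; y1_6 = 132; x0_7 = 412; y0_7 = 256; x0_8 = 328; y0_8 = 16; x1_8 = 460; y1_8 = 88; x0_9 = 356; y0_9 = 148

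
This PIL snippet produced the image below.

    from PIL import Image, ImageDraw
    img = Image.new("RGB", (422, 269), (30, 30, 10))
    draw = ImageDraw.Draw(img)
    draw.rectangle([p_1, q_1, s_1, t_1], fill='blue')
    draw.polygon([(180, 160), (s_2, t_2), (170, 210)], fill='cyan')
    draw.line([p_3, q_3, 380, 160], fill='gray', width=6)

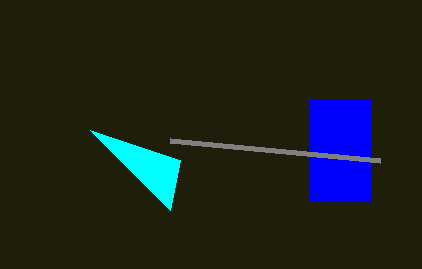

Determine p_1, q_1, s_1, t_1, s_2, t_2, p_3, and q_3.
p_1 = 310
q_1 = 100
s_1 = 370
t_1 = 200
s_2 = 90
t_2 = 130
p_3 = 170
q_3 = 140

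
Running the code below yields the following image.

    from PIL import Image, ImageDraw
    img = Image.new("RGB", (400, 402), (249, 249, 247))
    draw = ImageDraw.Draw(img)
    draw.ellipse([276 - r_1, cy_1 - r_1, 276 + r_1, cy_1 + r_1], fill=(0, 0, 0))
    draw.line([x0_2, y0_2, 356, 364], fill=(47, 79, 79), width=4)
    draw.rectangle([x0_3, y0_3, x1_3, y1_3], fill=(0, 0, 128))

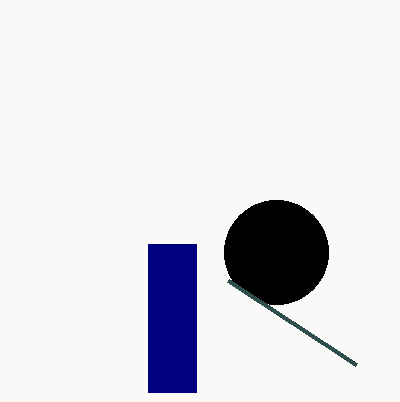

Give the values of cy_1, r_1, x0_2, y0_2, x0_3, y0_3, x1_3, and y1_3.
cy_1 = 252, r_1 = 52, x0_2 = 228, y0_2 = 280, x0_3 = 148, y0_3 = 244, x1_3 = 196, y1_3 = 392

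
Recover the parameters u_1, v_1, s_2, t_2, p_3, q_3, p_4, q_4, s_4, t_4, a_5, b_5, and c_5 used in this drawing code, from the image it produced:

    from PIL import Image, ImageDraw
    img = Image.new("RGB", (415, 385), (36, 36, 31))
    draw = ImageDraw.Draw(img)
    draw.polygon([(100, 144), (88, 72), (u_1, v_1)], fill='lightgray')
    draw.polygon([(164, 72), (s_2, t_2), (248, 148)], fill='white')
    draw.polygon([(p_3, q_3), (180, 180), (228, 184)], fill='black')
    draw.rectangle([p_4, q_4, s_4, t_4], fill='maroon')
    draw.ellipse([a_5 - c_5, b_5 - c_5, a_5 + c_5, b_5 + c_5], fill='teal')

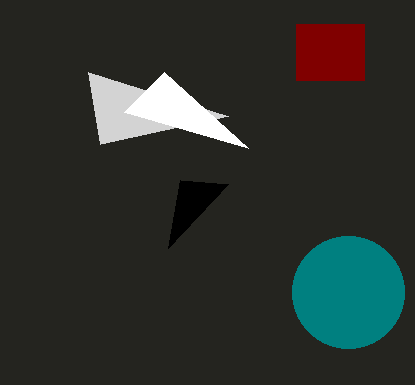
u_1 = 228; v_1 = 116; s_2 = 124; t_2 = 112; p_3 = 168; q_3 = 248; p_4 = 296; q_4 = 24; s_4 = 364; t_4 = 80; a_5 = 348; b_5 = 292; c_5 = 56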